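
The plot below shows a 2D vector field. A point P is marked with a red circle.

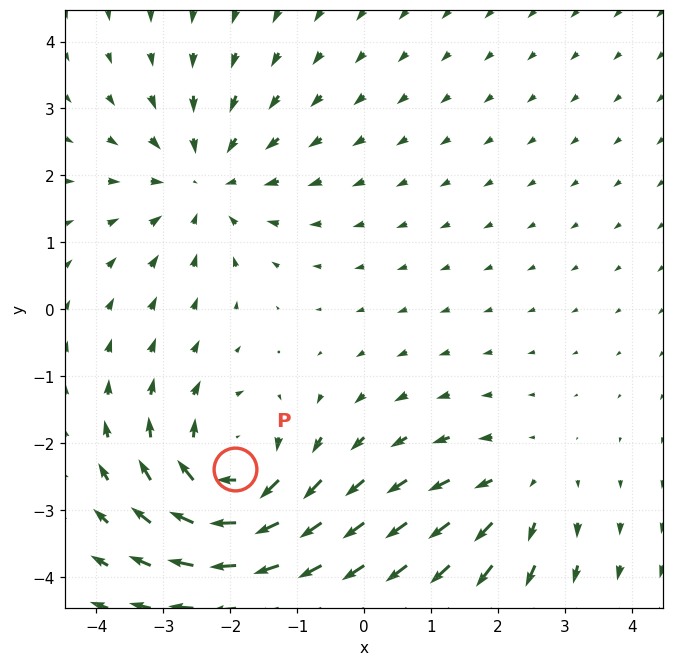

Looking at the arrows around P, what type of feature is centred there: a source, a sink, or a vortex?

At P (-1.9, -2.4) the arrows circulate clockwise. Divergence ≈0, curl about -5 — near-zero divergence with nonzero curl is a vortex.

vortex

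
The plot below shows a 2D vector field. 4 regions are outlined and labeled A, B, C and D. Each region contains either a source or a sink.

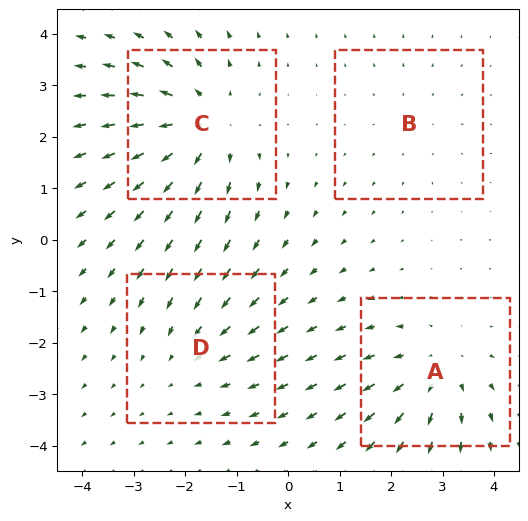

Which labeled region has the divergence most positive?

Divergence at each region's feature centre — A: about +4, B: about +2, C: about +6, D: about -3. Region C is most positive.

C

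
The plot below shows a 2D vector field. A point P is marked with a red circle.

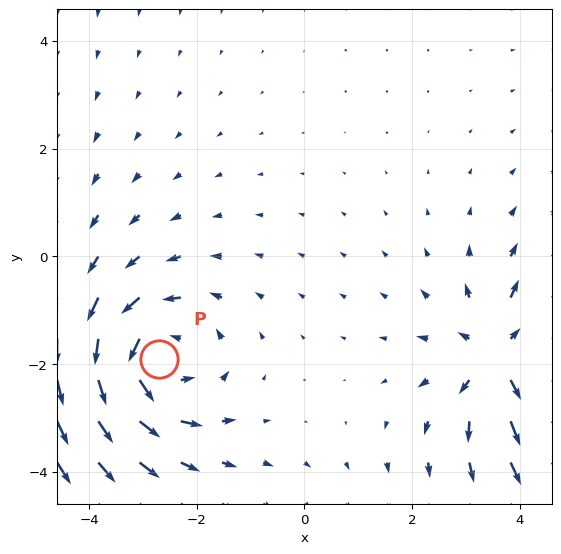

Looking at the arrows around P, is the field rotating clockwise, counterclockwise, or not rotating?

counterclockwise

Near P at (-2.7, -1.9) the arrows circulate counterclockwise. The curl (z-component) there is about +3; positive curl means counterclockwise rotation.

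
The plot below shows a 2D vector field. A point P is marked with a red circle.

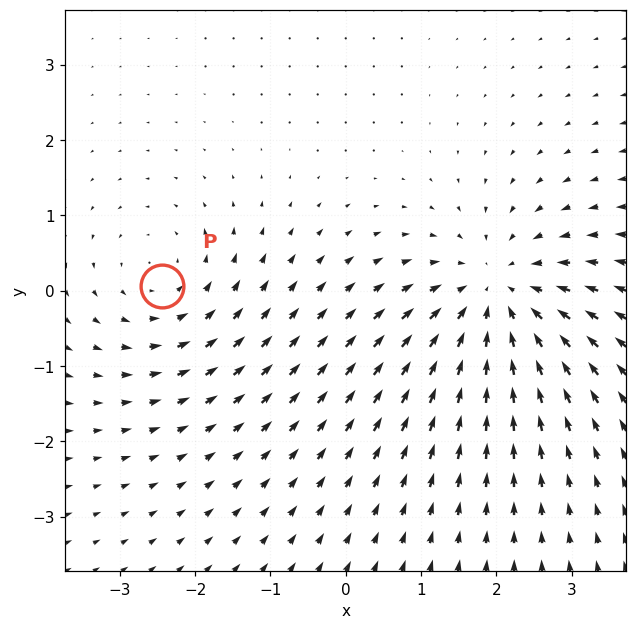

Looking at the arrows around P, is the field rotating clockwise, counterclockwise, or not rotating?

counterclockwise

Near P at (-2.4, 0.1) the arrows circulate counterclockwise. The curl (z-component) there is about +3; positive curl means counterclockwise rotation.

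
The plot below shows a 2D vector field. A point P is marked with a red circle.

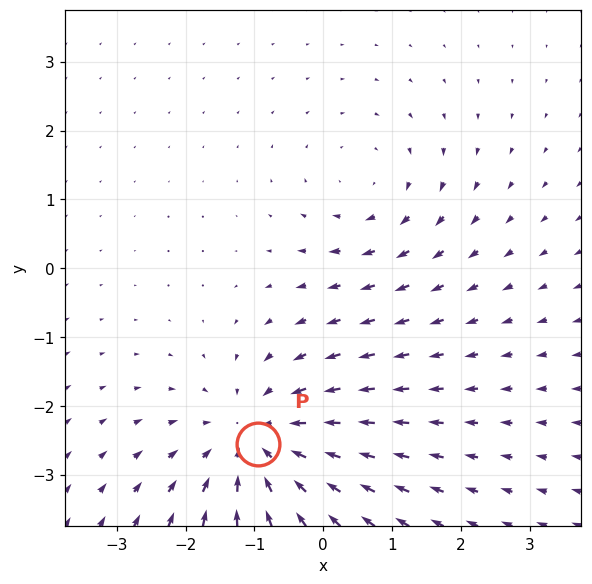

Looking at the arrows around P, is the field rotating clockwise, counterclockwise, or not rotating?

not rotating

Near P at (-1.0, -2.6) the arrows show no circulation. The curl there is ≈0.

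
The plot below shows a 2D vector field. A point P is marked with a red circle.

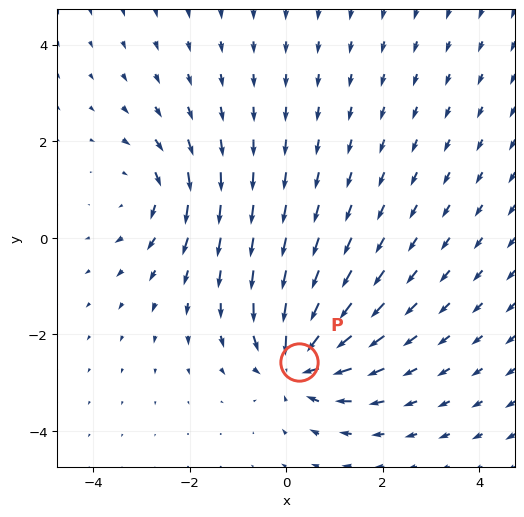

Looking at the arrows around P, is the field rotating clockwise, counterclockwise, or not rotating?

not rotating

Near P at (0.3, -2.6) the arrows show no circulation. The curl there is ≈0.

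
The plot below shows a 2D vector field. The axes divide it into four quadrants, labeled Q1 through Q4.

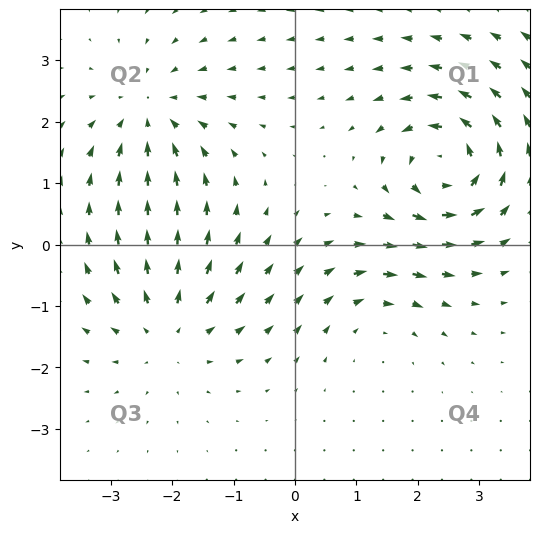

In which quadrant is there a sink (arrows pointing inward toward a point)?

The sink sits at approximately (-2.4, 2.1), which lies in quadrant Q2. The divergence there is about -4, negative as expected for a sink.

Q2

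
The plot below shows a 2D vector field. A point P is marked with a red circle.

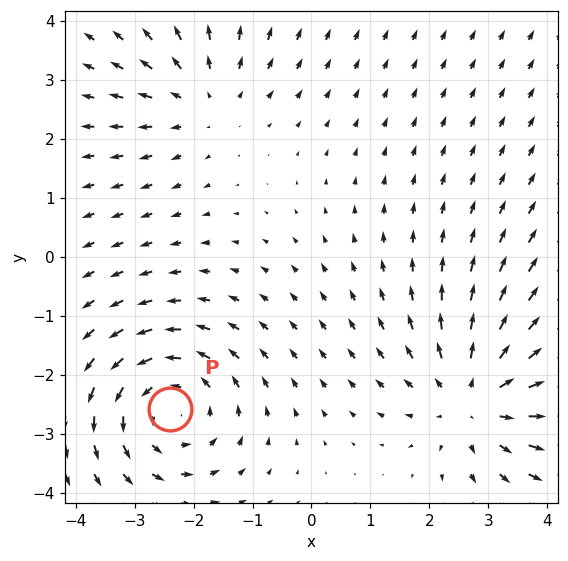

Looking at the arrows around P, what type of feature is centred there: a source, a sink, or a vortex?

At P (-2.4, -2.6) the arrows circulate counterclockwise. Divergence ≈0, curl about +4 — near-zero divergence with nonzero curl is a vortex.

vortex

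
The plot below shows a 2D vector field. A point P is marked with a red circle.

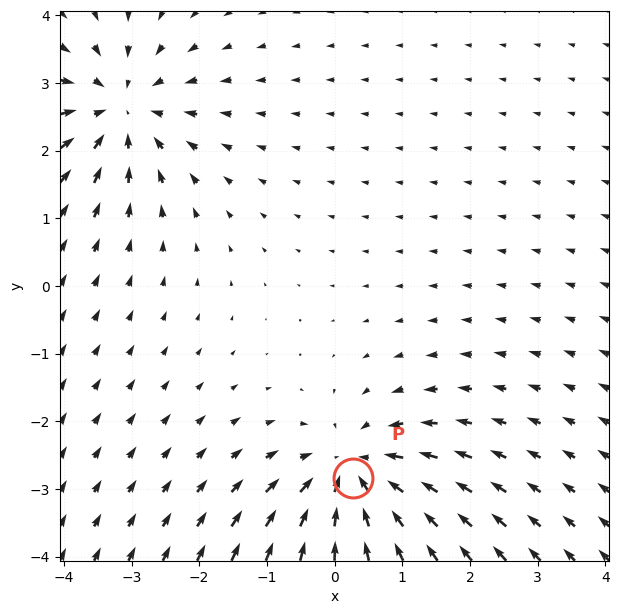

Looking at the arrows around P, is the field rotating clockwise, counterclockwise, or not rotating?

not rotating

Near P at (0.3, -2.8) the arrows show no circulation. The curl there is ≈0.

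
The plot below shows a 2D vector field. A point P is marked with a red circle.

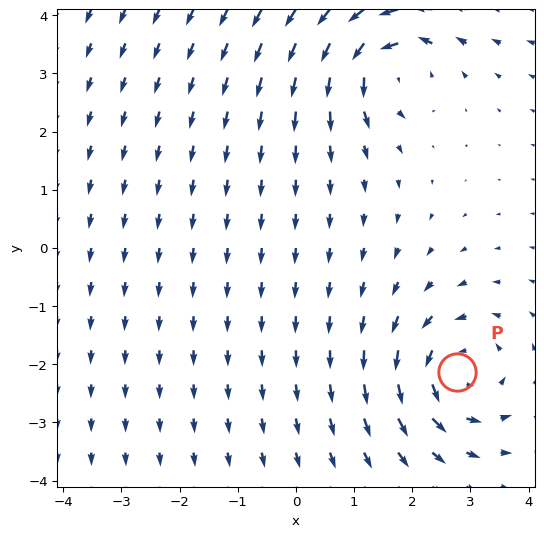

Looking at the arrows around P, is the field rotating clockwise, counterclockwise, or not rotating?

counterclockwise

Near P at (2.8, -2.1) the arrows circulate counterclockwise. The curl (z-component) there is about +4; positive curl means counterclockwise rotation.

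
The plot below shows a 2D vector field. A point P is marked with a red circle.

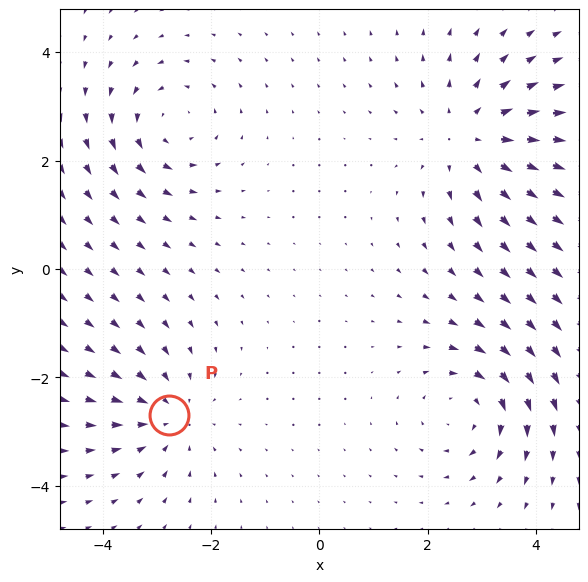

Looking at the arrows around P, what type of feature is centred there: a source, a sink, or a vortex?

sink

At P (-2.8, -2.7) the arrows converge inward. Divergence about -3, curl ≈0 — negative divergence with near-zero curl is a sink.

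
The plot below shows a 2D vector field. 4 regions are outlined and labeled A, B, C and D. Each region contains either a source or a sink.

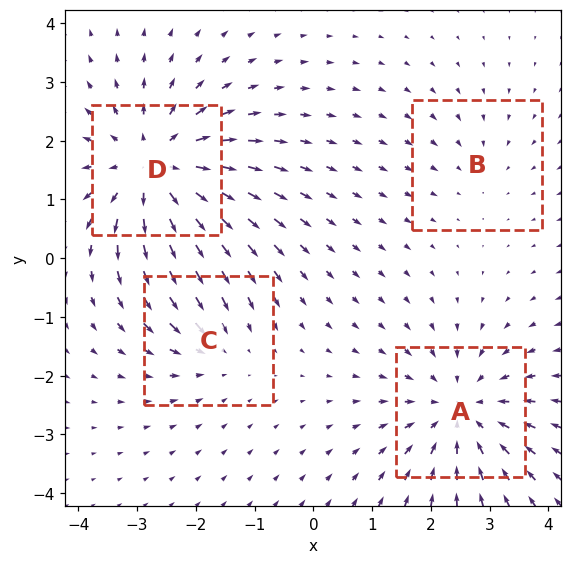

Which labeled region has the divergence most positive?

Divergence at each region's feature centre — A: about -4, B: about -2, C: about -3, D: about +6. Region D is most positive.

D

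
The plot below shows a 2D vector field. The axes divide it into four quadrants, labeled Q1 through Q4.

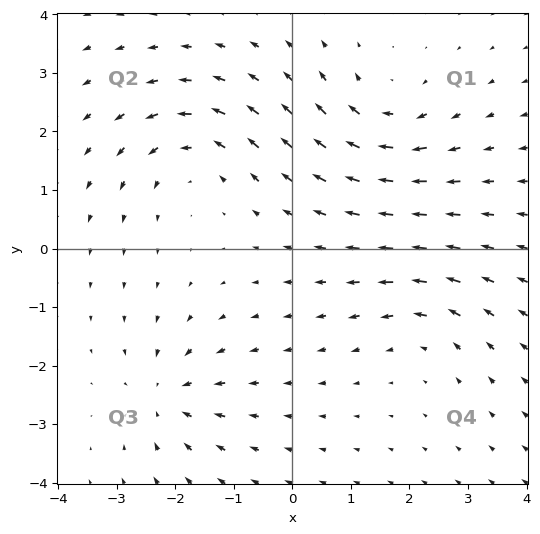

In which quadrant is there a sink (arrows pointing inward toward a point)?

The sink sits at approximately (-2.1, -2.5), which lies in quadrant Q3. The divergence there is about -4, negative as expected for a sink.

Q3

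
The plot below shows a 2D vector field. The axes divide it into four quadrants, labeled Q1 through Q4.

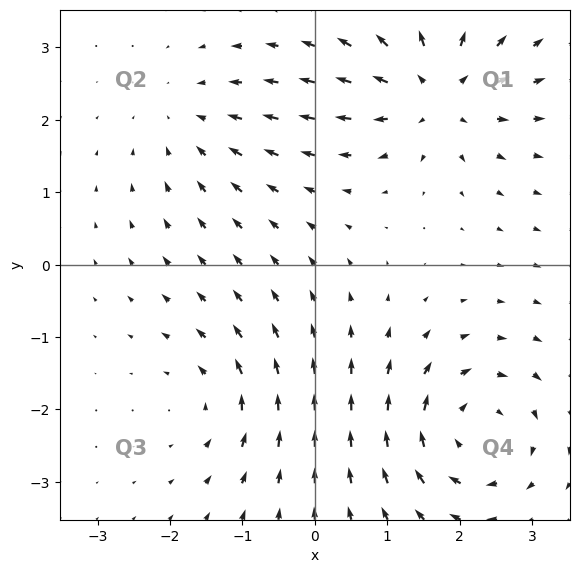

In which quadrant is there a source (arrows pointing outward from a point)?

The source sits at approximately (1.7, 2.4), which lies in quadrant Q1. The divergence there is about +6, positive as expected for a source.

Q1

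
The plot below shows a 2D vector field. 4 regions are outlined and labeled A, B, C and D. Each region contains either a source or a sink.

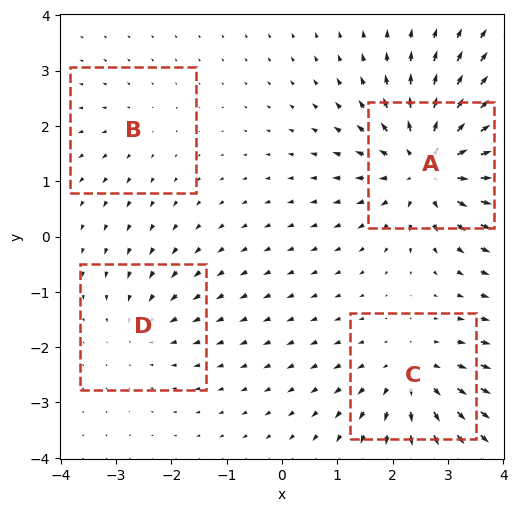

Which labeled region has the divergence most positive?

A

Divergence at each region's feature centre — A: about +7, B: about +2, C: about +4, D: about -3. Region A is most positive.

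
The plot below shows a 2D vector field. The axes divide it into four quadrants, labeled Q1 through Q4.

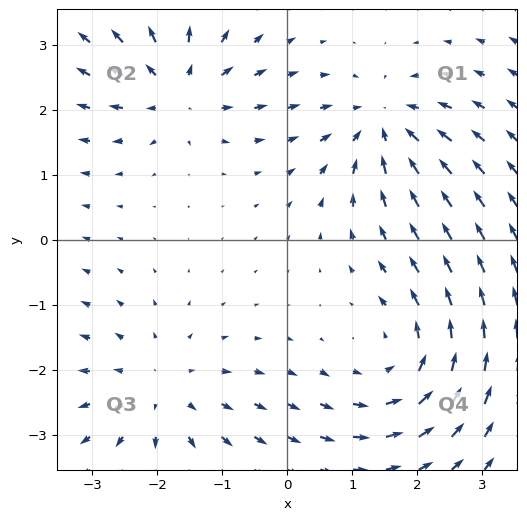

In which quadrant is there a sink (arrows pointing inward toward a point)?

Q1

The sink sits at approximately (1.5, 1.8), which lies in quadrant Q1. The divergence there is about -4, negative as expected for a sink.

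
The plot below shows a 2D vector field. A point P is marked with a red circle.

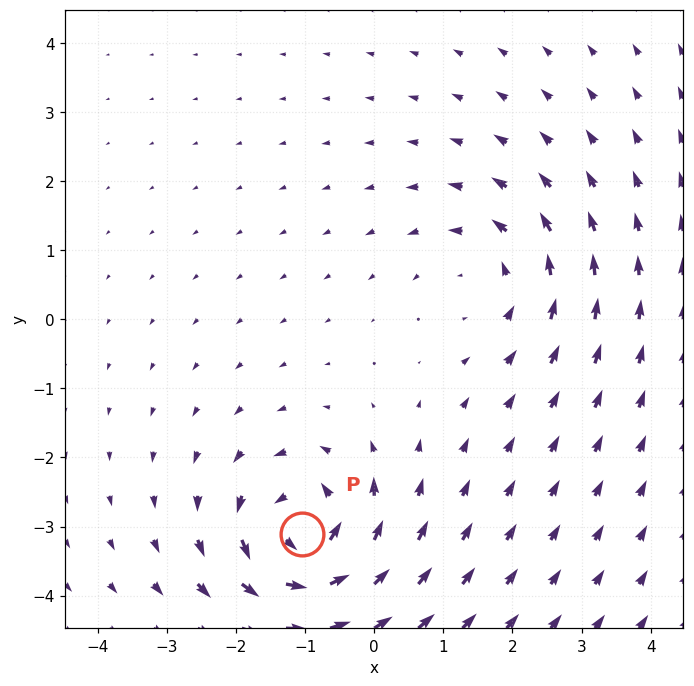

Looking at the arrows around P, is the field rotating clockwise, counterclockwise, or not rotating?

Near P at (-1.0, -3.1) the arrows circulate counterclockwise. The curl (z-component) there is about +6; positive curl means counterclockwise rotation.

counterclockwise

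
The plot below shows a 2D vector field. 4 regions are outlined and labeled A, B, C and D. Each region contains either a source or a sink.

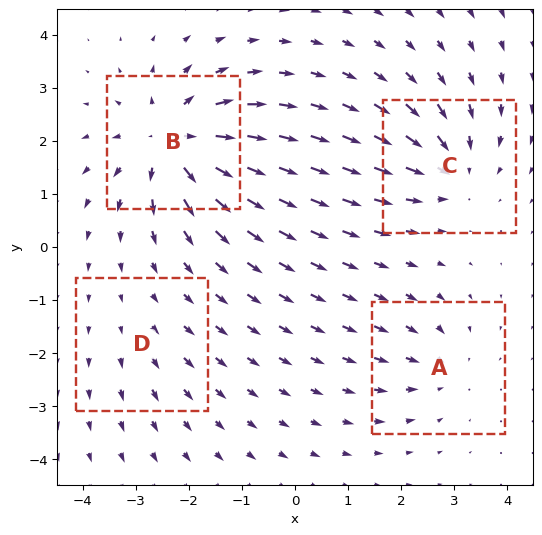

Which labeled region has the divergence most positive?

Divergence at each region's feature centre — A: about -4, B: about +7, C: about -5, D: about +2. Region B is most positive.

B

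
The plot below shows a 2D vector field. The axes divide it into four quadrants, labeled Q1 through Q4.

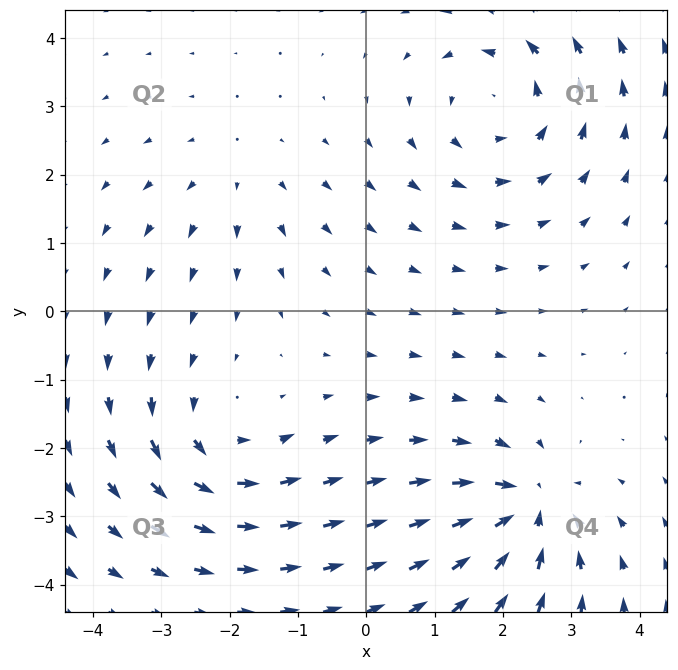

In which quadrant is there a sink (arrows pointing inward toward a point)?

The sink sits at approximately (2.4, -2.9), which lies in quadrant Q4. The divergence there is about -6, negative as expected for a sink.

Q4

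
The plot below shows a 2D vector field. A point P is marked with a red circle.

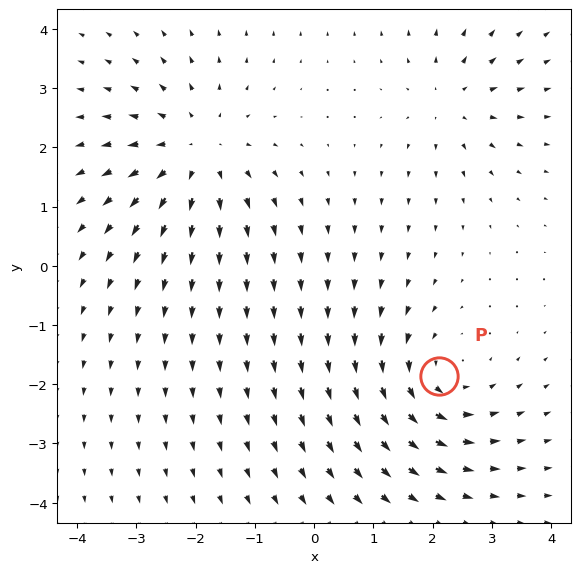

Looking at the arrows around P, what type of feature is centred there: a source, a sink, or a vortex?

At P (2.1, -1.9) the arrows circulate counterclockwise. Divergence ≈0, curl about +4 — near-zero divergence with nonzero curl is a vortex.

vortex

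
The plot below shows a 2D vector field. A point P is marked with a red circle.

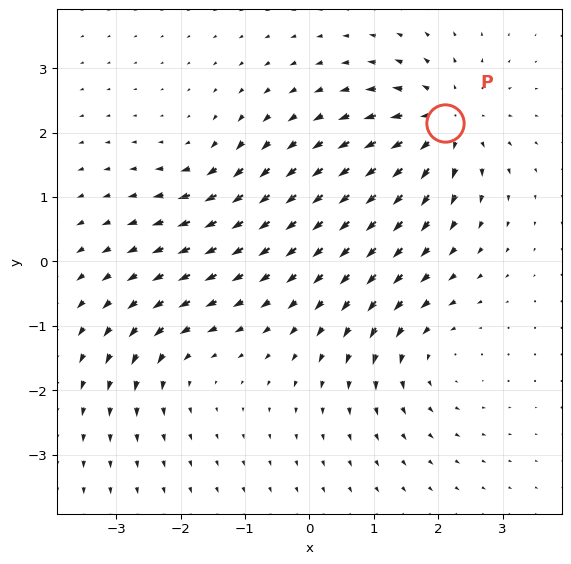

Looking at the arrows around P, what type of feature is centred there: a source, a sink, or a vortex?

At P (2.1, 2.1) the arrows spread outward. Divergence about +6, curl ≈0 — positive divergence with near-zero curl is a source.

source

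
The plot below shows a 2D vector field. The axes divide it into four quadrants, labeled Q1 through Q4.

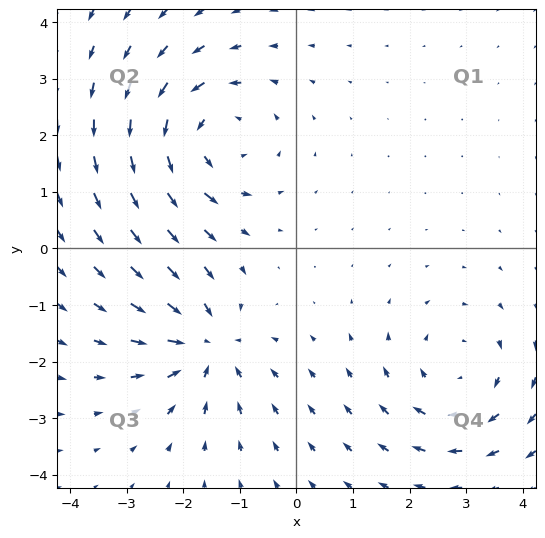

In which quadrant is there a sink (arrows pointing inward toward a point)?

The sink sits at approximately (-1.6, -1.7), which lies in quadrant Q3. The divergence there is about -5, negative as expected for a sink.

Q3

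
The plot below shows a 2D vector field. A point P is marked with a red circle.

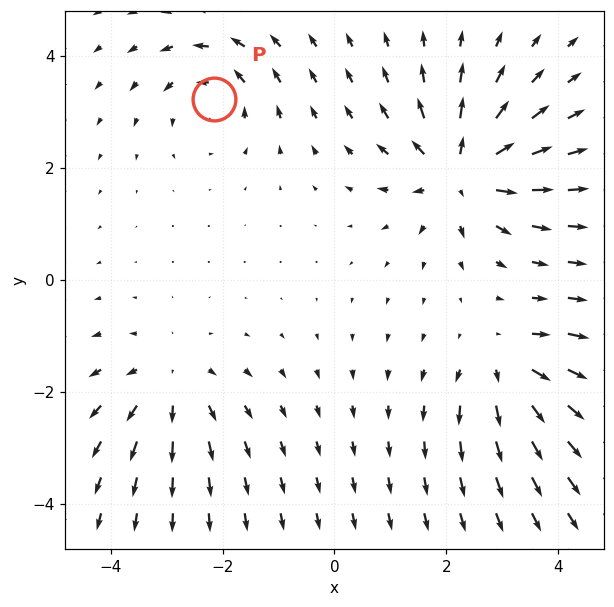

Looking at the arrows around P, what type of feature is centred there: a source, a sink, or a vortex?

vortex

At P (-2.2, 3.2) the arrows circulate counterclockwise. Divergence ≈0, curl about +4 — near-zero divergence with nonzero curl is a vortex.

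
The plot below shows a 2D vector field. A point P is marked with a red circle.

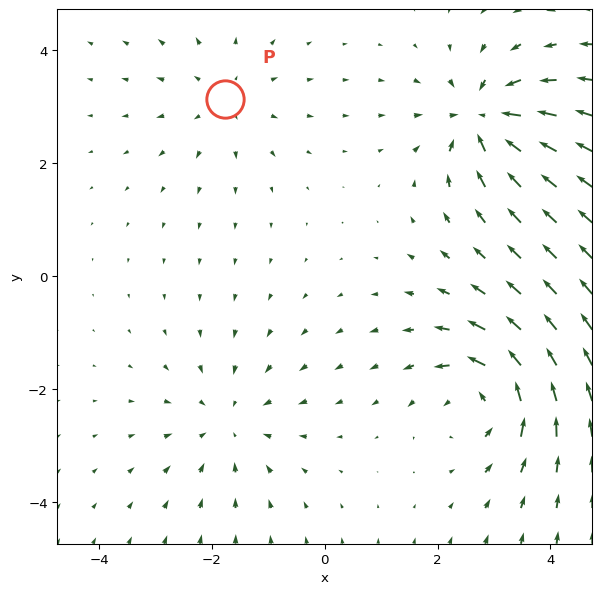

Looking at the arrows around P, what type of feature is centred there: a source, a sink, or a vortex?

source

At P (-1.8, 3.1) the arrows spread outward. Divergence about +3, curl ≈0 — positive divergence with near-zero curl is a source.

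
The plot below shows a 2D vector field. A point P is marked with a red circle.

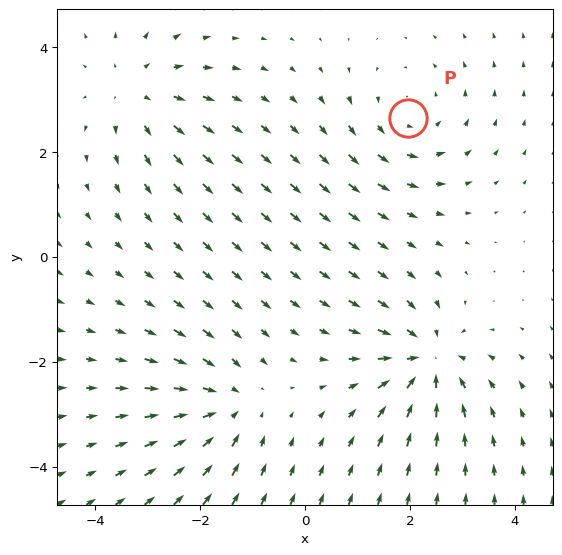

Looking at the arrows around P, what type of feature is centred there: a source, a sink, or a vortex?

vortex

At P (2.0, 2.6) the arrows circulate counterclockwise. Divergence ≈0, curl about +3 — near-zero divergence with nonzero curl is a vortex.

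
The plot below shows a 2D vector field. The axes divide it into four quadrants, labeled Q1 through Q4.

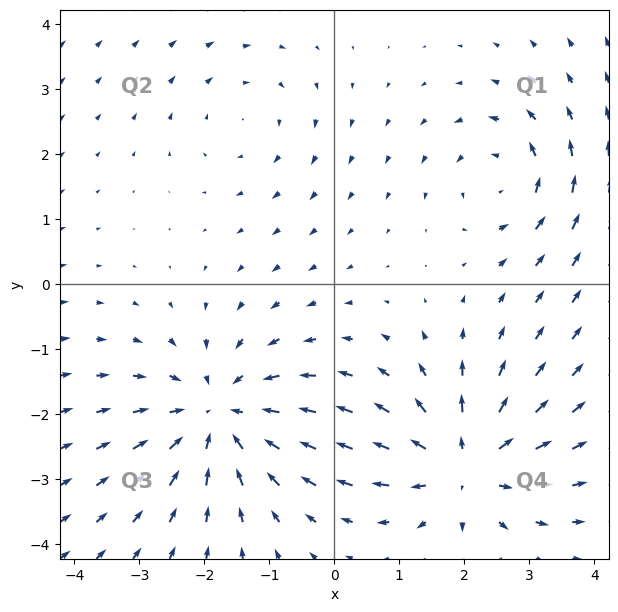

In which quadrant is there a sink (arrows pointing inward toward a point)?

The sink sits at approximately (-1.8, -2.0), which lies in quadrant Q3. The divergence there is about -5, negative as expected for a sink.

Q3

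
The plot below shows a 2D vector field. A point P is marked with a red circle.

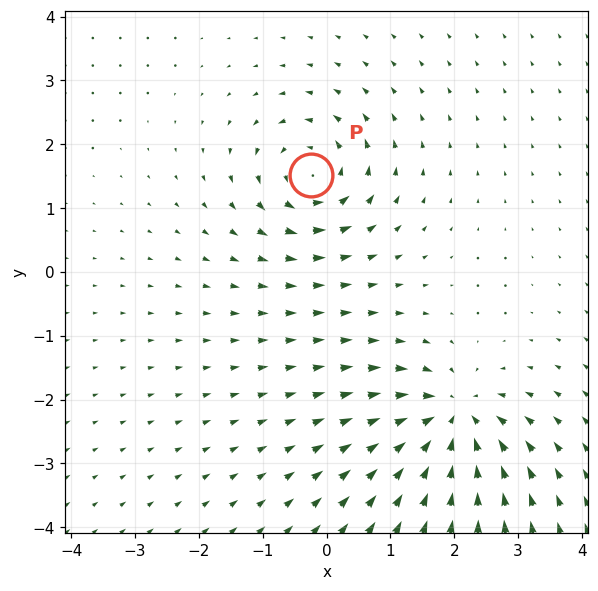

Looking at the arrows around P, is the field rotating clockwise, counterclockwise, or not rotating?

Near P at (-0.2, 1.5) the arrows circulate counterclockwise. The curl (z-component) there is about +6; positive curl means counterclockwise rotation.

counterclockwise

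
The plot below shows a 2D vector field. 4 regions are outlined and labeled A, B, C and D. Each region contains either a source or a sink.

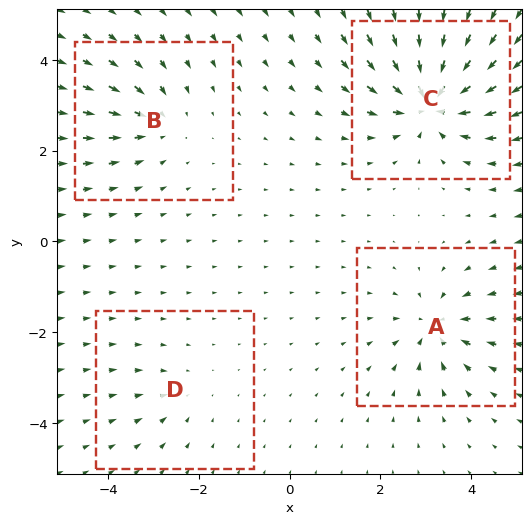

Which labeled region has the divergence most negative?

Divergence at each region's feature centre — A: about -6, B: about -4, C: about -9, D: about -3. Region C is most negative.

C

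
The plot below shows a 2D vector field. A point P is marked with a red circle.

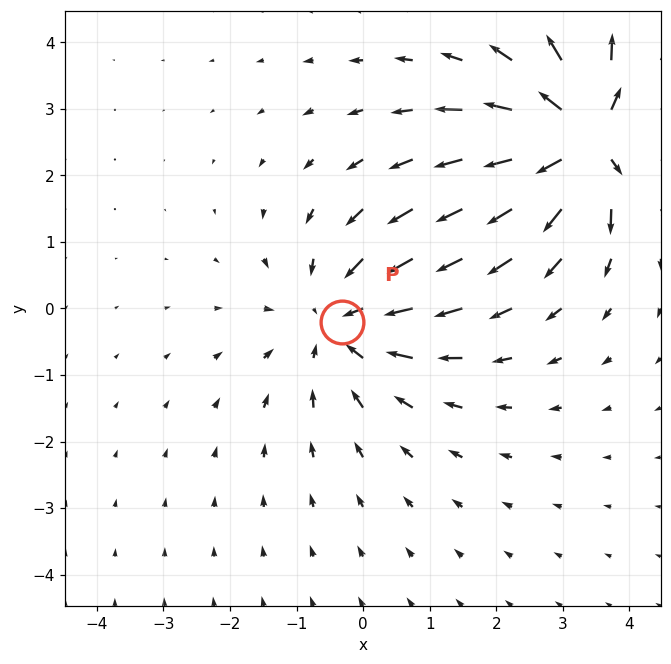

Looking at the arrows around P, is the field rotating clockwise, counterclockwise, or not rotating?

Near P at (-0.3, -0.2) the arrows show no circulation. The curl there is ≈0.

not rotating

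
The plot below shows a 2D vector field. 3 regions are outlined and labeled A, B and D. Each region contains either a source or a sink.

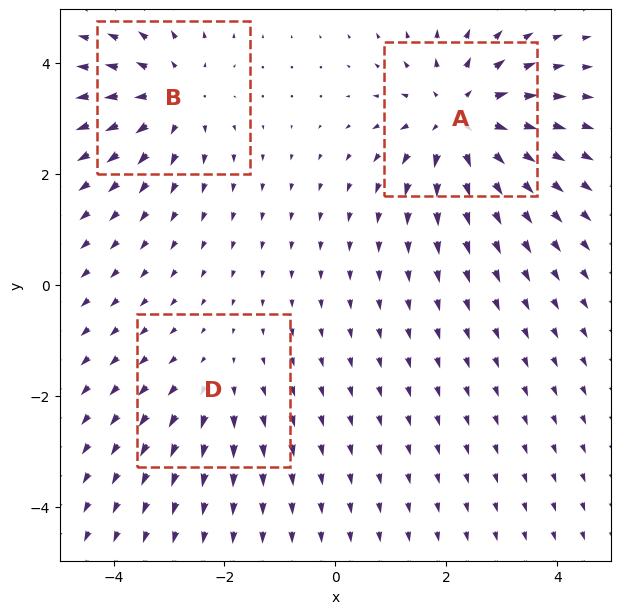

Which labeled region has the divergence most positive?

Divergence at each region's feature centre — A: about +5, B: about +3, D: about +2. Region A is most positive.

A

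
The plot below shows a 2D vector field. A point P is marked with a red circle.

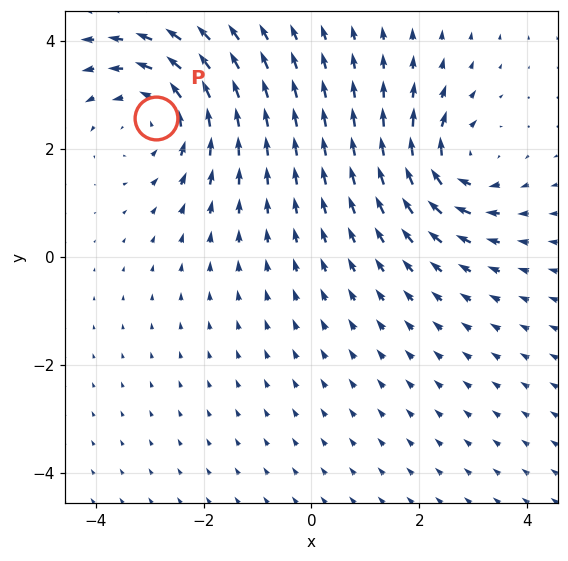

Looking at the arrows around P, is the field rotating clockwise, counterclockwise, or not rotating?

counterclockwise

Near P at (-2.9, 2.6) the arrows circulate counterclockwise. The curl (z-component) there is about +3; positive curl means counterclockwise rotation.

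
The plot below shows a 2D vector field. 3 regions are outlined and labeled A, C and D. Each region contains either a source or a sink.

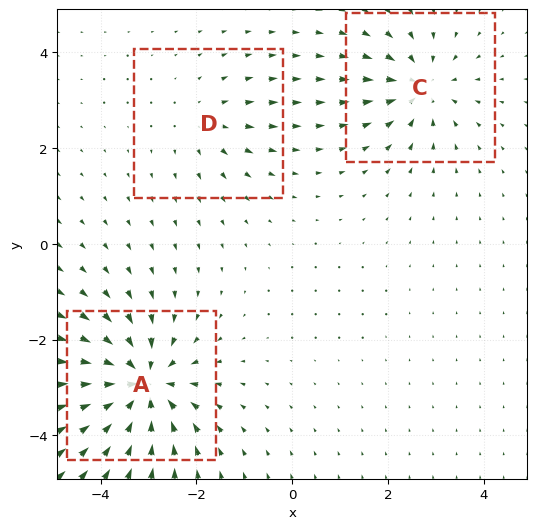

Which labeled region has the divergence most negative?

Divergence at each region's feature centre — A: about -6, C: about -4, D: about +2. Region A is most negative.

A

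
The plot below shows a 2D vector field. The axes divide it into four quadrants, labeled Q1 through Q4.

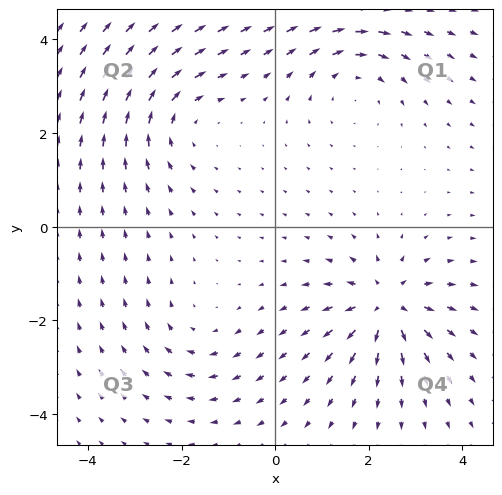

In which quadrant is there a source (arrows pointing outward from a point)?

The source sits at approximately (2.4, -1.7), which lies in quadrant Q4. The divergence there is about +6, positive as expected for a source.

Q4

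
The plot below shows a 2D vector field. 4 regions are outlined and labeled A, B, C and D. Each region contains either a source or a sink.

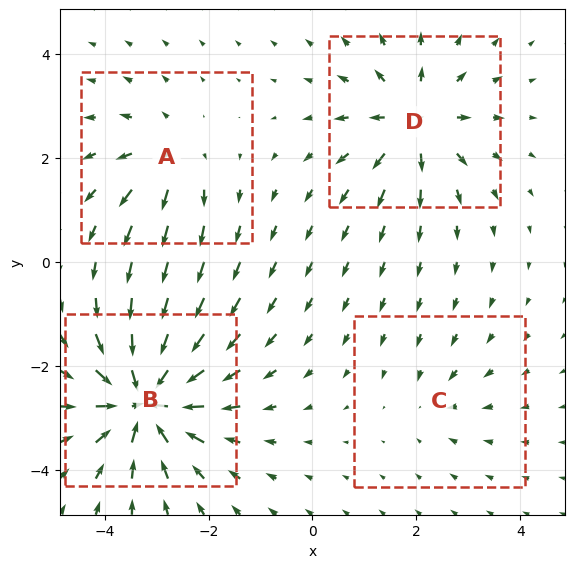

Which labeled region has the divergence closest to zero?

C

Divergence at each region's feature centre — A: about +4, B: about -9, C: about -2, D: about +6. Region C is closest to zero.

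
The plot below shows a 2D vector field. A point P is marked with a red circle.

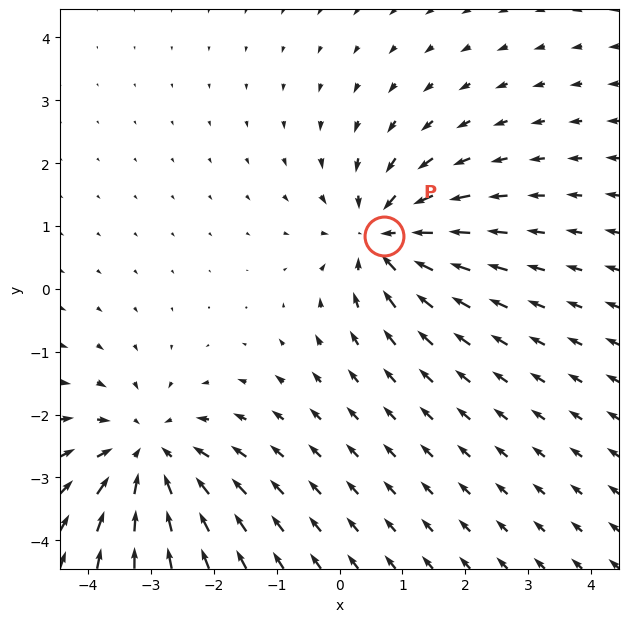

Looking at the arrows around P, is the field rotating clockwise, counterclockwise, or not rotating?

not rotating

Near P at (0.7, 0.8) the arrows show no circulation. The curl there is ≈0.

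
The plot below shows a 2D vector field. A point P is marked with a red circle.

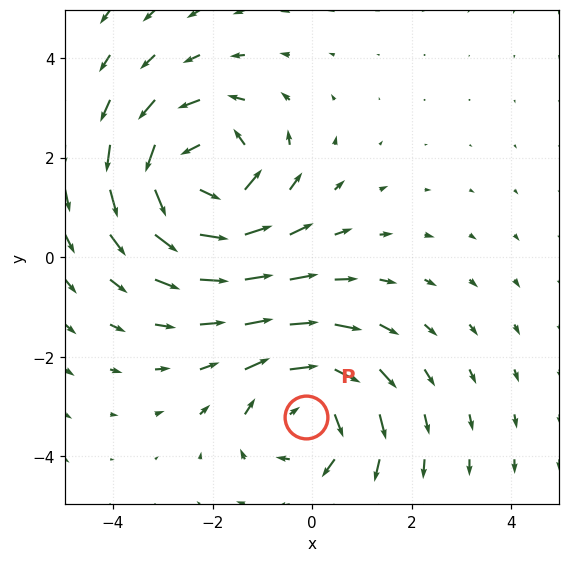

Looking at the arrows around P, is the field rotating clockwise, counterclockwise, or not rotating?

clockwise

Near P at (-0.1, -3.2) the arrows circulate clockwise. The curl (z-component) there is about -3; negative curl means clockwise rotation.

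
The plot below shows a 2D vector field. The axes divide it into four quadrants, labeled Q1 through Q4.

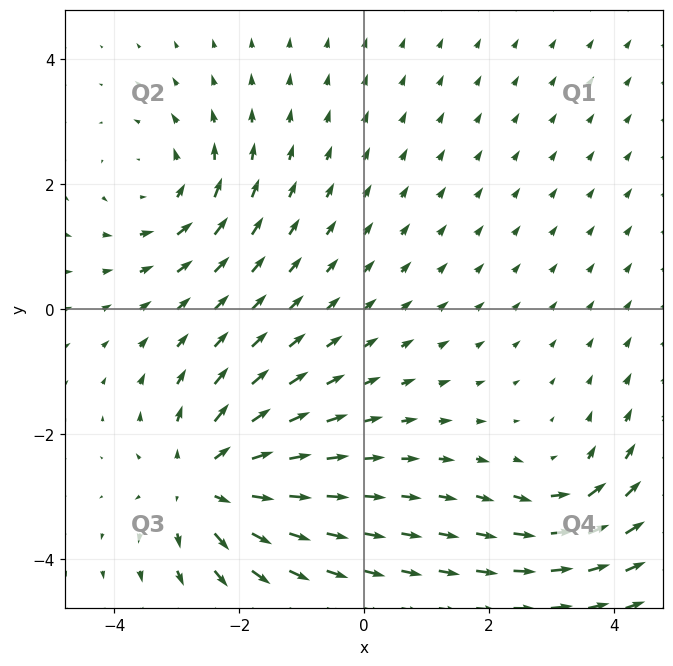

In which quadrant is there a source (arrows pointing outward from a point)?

The source sits at approximately (-2.5, -2.8), which lies in quadrant Q3. The divergence there is about +5, positive as expected for a source.

Q3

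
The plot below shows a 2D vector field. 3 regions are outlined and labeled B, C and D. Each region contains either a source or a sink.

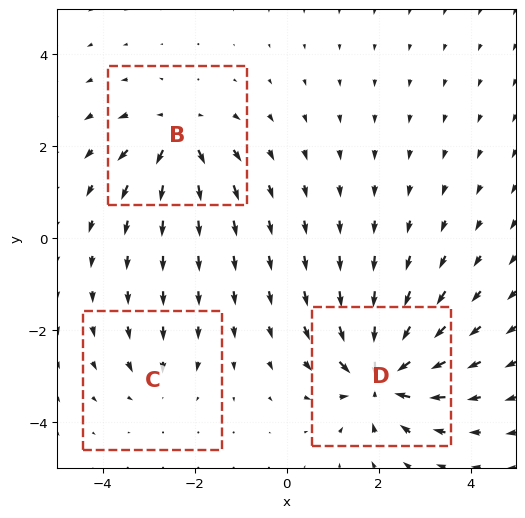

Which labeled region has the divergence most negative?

D

Divergence at each region's feature centre — B: about +4, C: about -2, D: about -6. Region D is most negative.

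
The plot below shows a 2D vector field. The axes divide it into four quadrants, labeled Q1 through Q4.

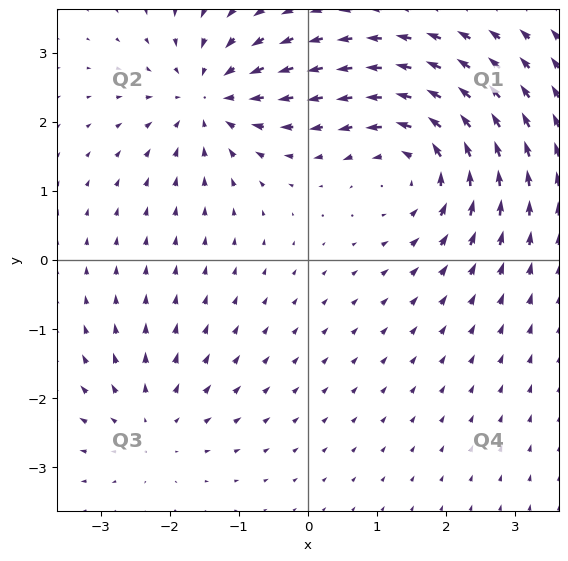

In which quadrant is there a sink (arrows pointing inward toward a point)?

Q2

The sink sits at approximately (-1.4, 2.4), which lies in quadrant Q2. The divergence there is about -5, negative as expected for a sink.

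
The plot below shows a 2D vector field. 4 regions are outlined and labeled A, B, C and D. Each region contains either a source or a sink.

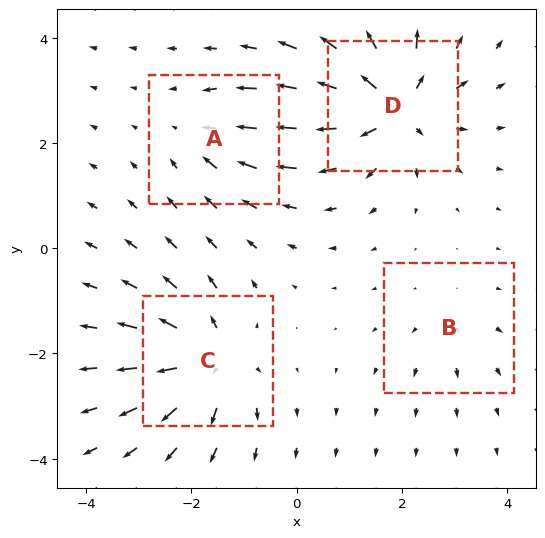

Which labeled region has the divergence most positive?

D

Divergence at each region's feature centre — A: about -4, B: about +2, C: about +6, D: about +8. Region D is most positive.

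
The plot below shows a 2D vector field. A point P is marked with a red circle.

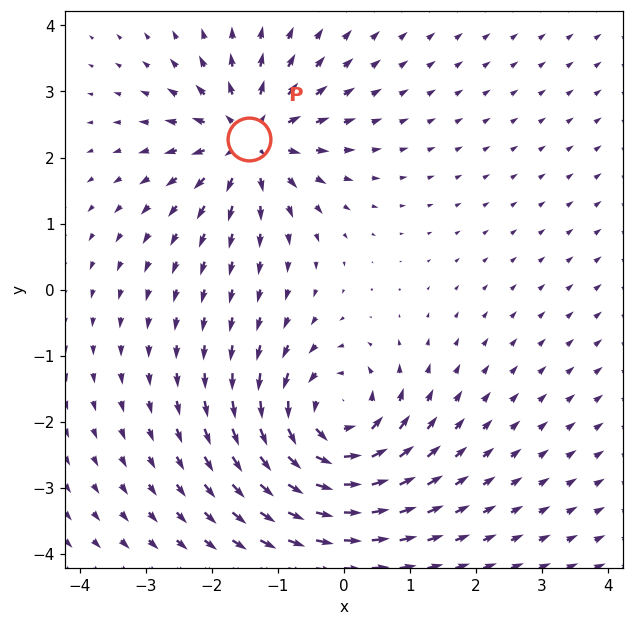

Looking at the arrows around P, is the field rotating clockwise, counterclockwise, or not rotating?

not rotating

Near P at (-1.4, 2.3) the arrows show no circulation. The curl there is ≈0.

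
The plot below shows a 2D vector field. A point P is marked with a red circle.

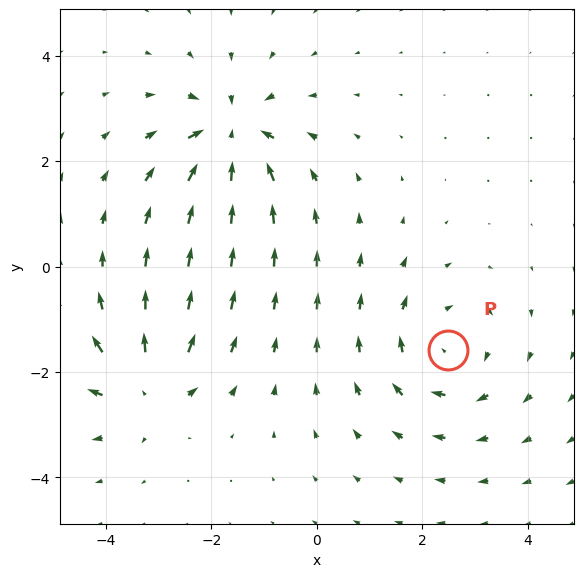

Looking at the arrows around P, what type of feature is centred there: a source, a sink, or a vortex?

vortex

At P (2.5, -1.6) the arrows circulate clockwise. Divergence ≈0, curl about -4 — near-zero divergence with nonzero curl is a vortex.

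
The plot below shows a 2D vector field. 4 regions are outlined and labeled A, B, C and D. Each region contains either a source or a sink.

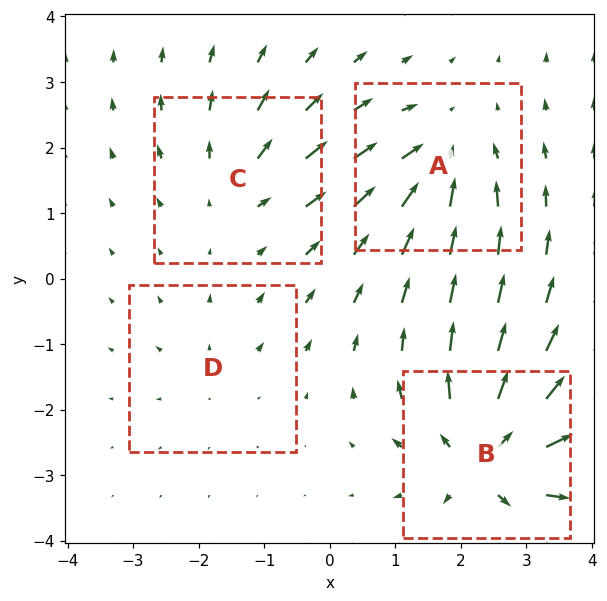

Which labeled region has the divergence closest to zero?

Divergence at each region's feature centre — A: about -5, B: about +8, C: about +4, D: about +2. Region D is closest to zero.

D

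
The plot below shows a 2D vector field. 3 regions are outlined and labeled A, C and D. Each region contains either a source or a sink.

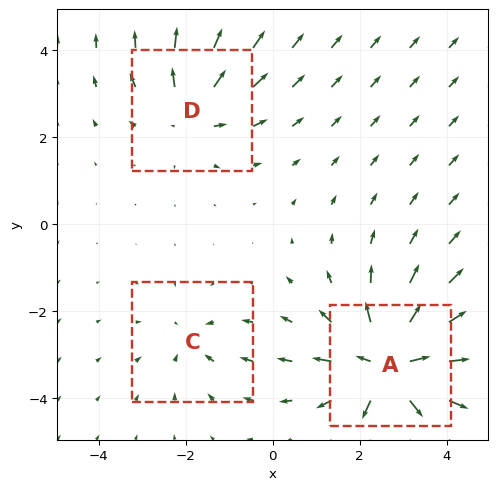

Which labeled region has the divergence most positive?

Divergence at each region's feature centre — A: about +6, C: about -2, D: about +3. Region A is most positive.

A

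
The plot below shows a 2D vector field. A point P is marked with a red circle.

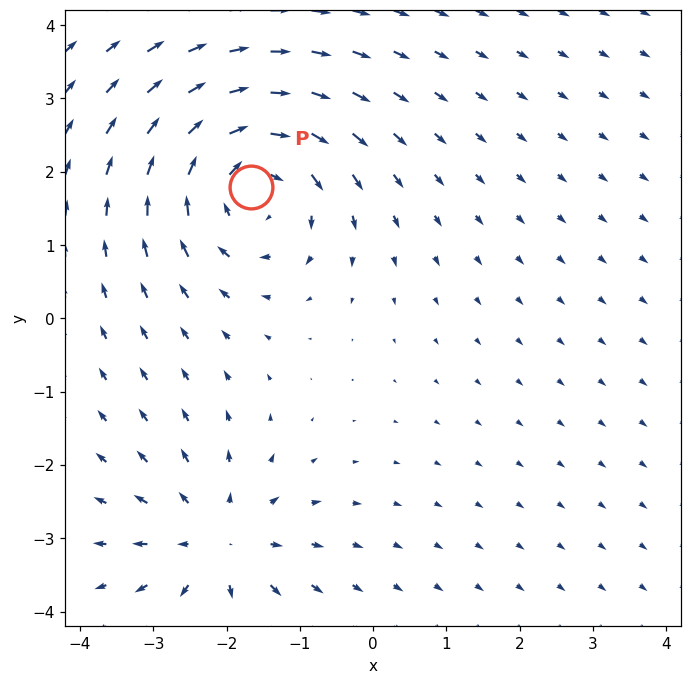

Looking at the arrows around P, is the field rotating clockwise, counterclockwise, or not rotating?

clockwise

Near P at (-1.7, 1.8) the arrows circulate clockwise. The curl (z-component) there is about -4; negative curl means clockwise rotation.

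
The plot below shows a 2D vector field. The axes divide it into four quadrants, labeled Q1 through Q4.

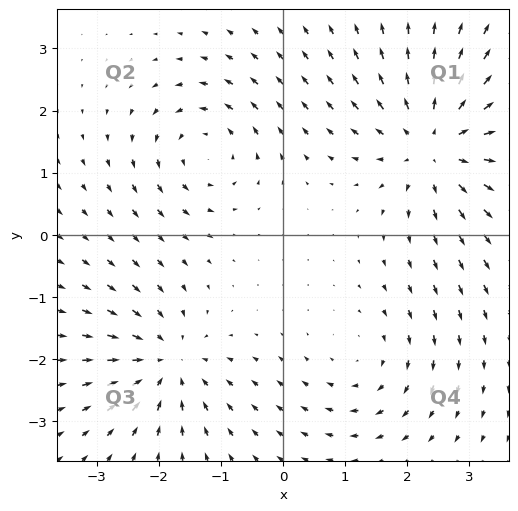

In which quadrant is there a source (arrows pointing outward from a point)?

The source sits at approximately (2.5, 1.4), which lies in quadrant Q1. The divergence there is about +5, positive as expected for a source.

Q1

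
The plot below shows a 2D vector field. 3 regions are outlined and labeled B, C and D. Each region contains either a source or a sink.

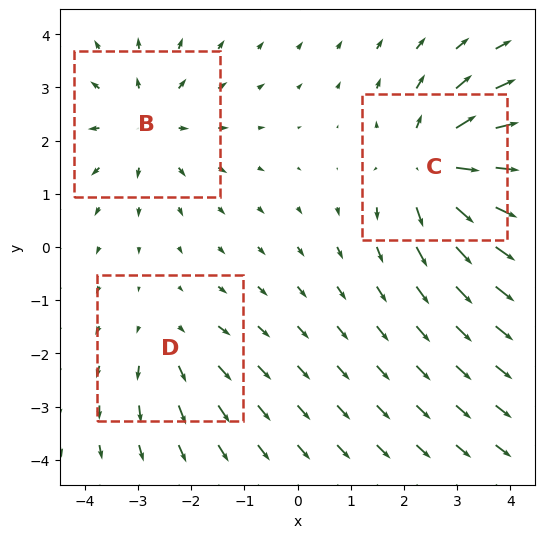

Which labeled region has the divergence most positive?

Divergence at each region's feature centre — B: about +3, C: about +5, D: about +2. Region C is most positive.

C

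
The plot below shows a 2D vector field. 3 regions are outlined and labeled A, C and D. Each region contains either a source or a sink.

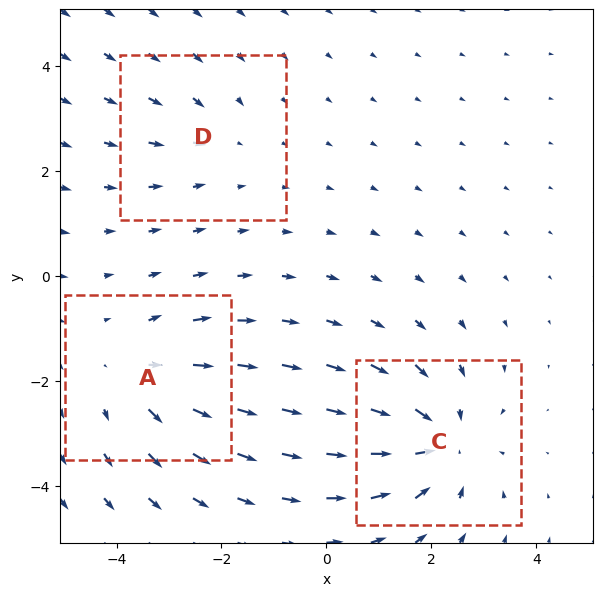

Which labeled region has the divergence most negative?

C

Divergence at each region's feature centre — A: about +3, C: about -4, D: about -2. Region C is most negative.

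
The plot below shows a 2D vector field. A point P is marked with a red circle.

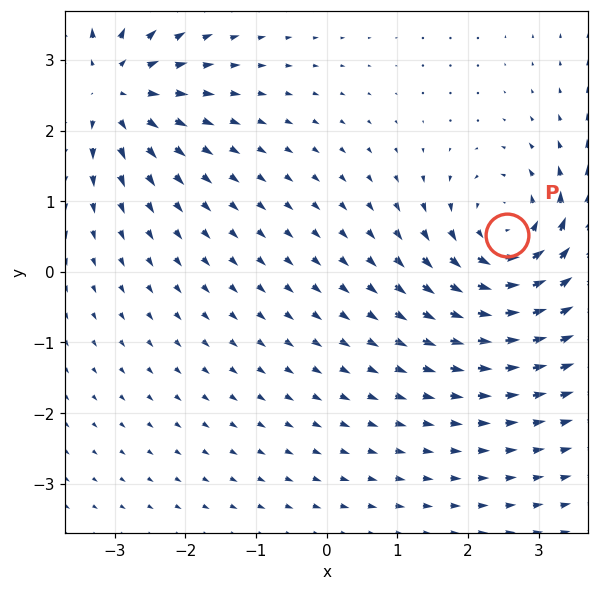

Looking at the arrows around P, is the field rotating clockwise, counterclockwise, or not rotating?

counterclockwise

Near P at (2.6, 0.5) the arrows circulate counterclockwise. The curl (z-component) there is about +5; positive curl means counterclockwise rotation.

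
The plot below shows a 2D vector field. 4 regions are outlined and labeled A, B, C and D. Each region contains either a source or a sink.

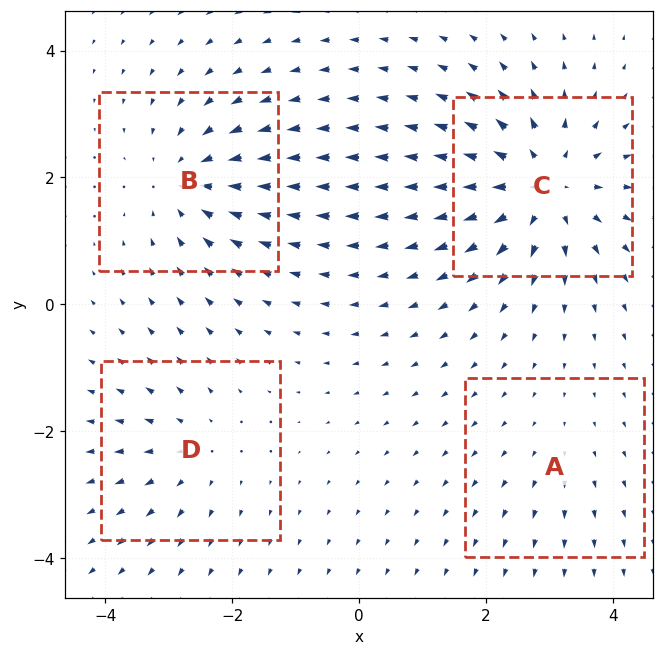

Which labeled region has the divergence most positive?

Divergence at each region's feature centre — A: about +2, B: about -5, C: about +7, D: about +3. Region C is most positive.

C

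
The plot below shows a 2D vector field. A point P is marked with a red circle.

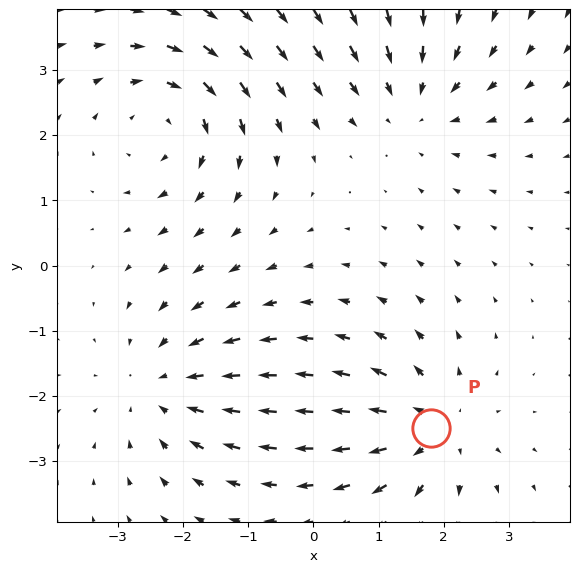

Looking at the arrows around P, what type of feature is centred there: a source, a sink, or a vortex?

At P (1.8, -2.5) the arrows spread outward. Divergence about +4, curl ≈0 — positive divergence with near-zero curl is a source.

source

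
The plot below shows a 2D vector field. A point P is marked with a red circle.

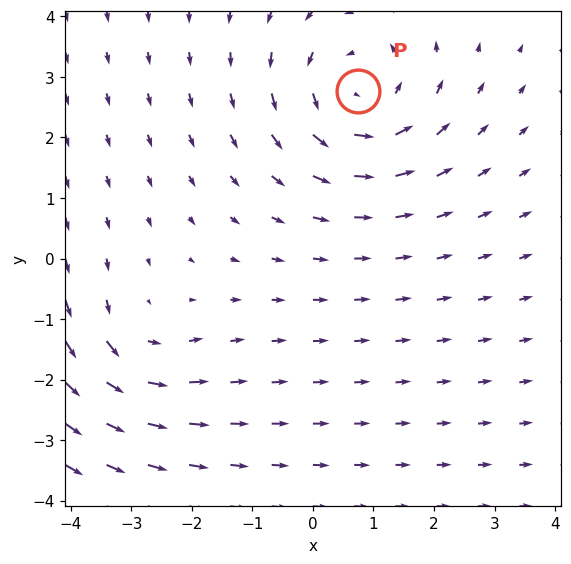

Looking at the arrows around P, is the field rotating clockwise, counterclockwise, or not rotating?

Near P at (0.7, 2.8) the arrows circulate counterclockwise. The curl (z-component) there is about +4; positive curl means counterclockwise rotation.

counterclockwise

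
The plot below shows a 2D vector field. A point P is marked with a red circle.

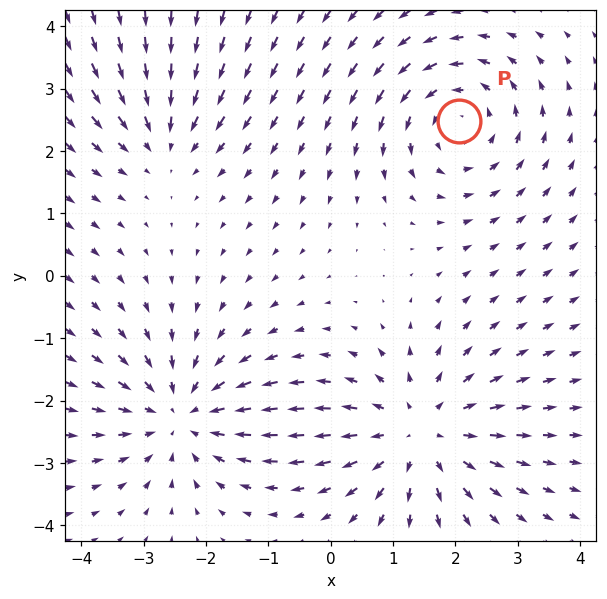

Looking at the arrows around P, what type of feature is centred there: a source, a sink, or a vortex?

At P (2.1, 2.5) the arrows circulate counterclockwise. Divergence ≈0, curl about +4 — near-zero divergence with nonzero curl is a vortex.

vortex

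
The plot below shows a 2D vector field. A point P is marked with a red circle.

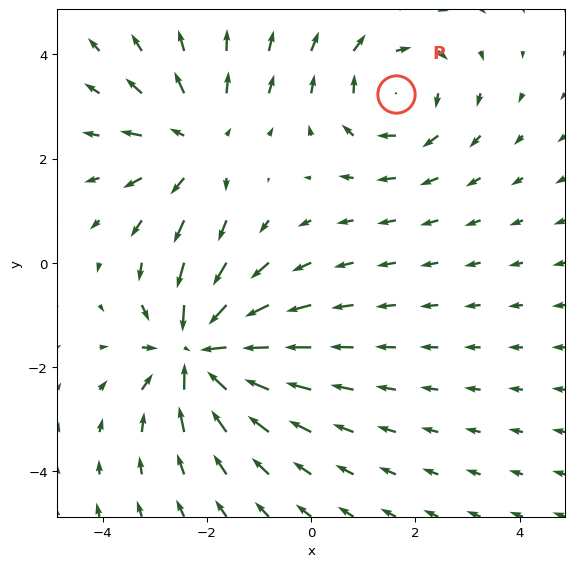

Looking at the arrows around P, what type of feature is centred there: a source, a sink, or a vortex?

At P (1.6, 3.2) the arrows circulate clockwise. Divergence ≈0, curl about -3 — near-zero divergence with nonzero curl is a vortex.

vortex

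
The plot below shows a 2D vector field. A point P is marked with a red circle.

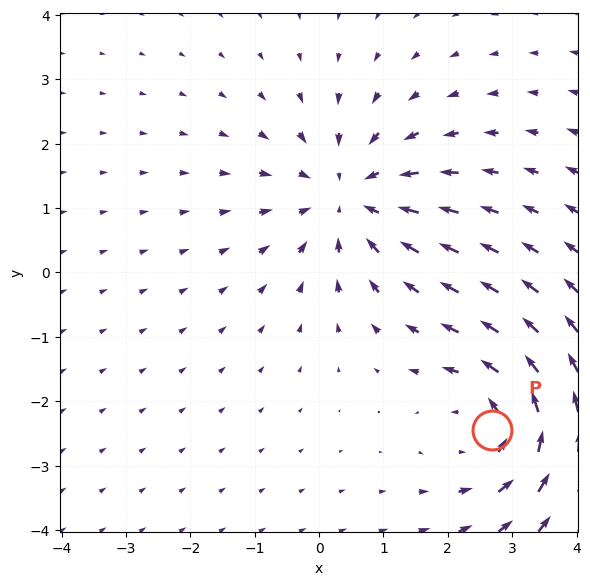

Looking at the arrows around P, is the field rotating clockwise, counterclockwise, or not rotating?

Near P at (2.7, -2.4) the arrows circulate counterclockwise. The curl (z-component) there is about +3; positive curl means counterclockwise rotation.

counterclockwise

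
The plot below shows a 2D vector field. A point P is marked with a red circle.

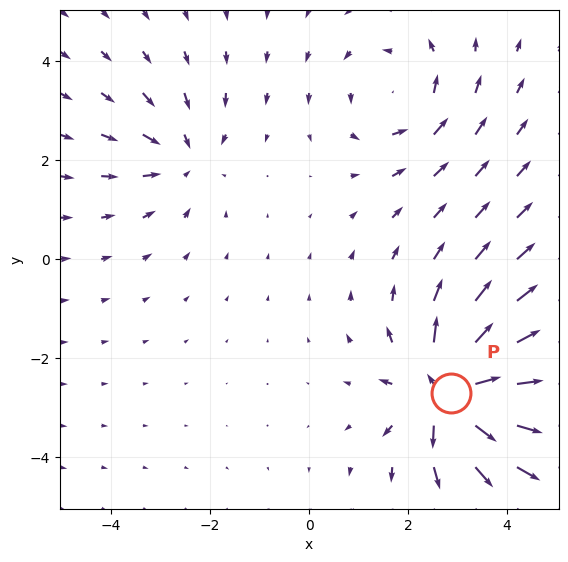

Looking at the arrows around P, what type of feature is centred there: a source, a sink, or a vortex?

At P (2.9, -2.7) the arrows spread outward. Divergence about +6, curl ≈0 — positive divergence with near-zero curl is a source.

source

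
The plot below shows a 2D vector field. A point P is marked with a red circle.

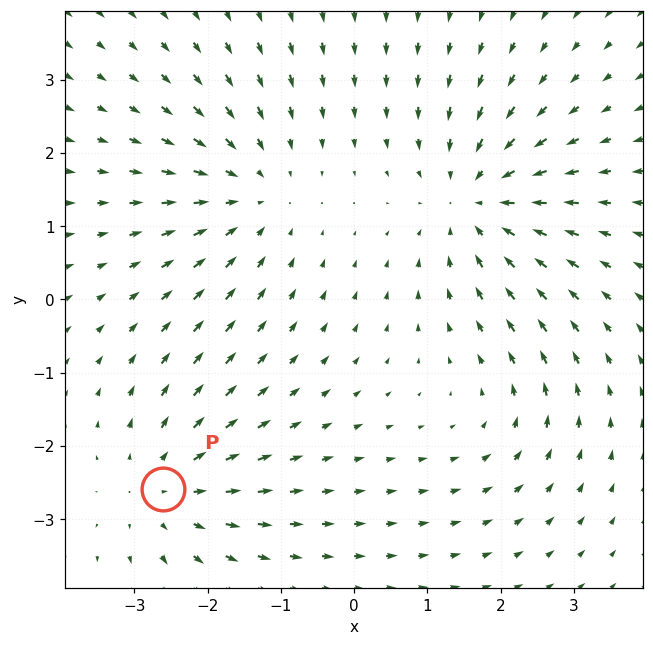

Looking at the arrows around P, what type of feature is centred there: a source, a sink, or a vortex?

source

At P (-2.6, -2.6) the arrows spread outward. Divergence about +4, curl ≈0 — positive divergence with near-zero curl is a source.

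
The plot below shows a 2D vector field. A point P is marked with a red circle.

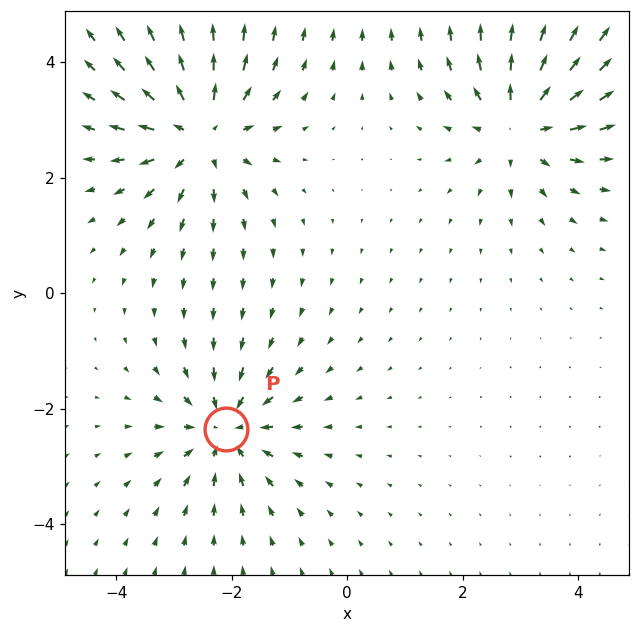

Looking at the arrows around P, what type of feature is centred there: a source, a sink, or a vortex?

At P (-2.1, -2.4) the arrows converge inward. Divergence about -4, curl ≈0 — negative divergence with near-zero curl is a sink.

sink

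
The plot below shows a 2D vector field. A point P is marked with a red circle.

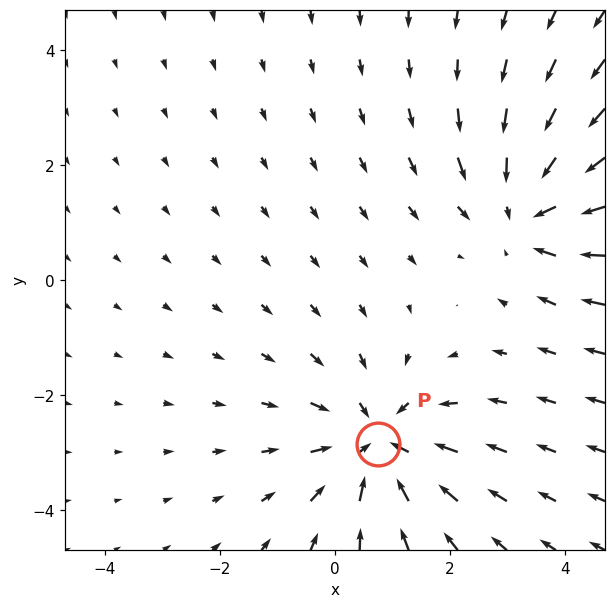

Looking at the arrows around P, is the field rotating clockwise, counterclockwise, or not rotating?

not rotating

Near P at (0.7, -2.9) the arrows show no circulation. The curl there is ≈0.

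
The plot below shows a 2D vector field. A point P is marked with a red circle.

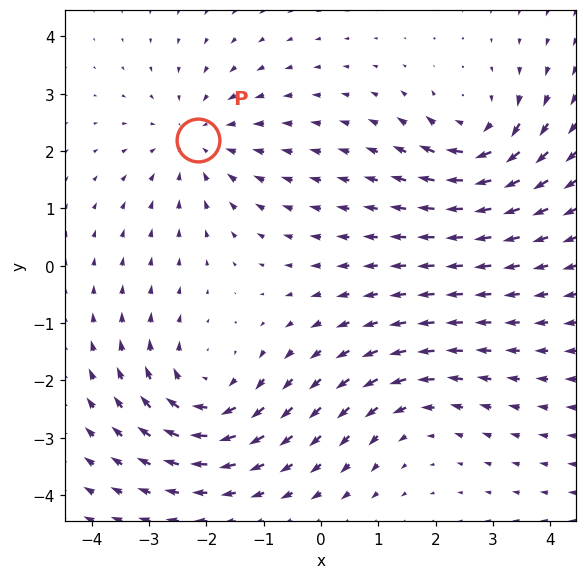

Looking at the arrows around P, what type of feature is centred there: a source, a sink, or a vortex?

At P (-2.1, 2.2) the arrows converge inward. Divergence about -3, curl ≈0 — negative divergence with near-zero curl is a sink.

sink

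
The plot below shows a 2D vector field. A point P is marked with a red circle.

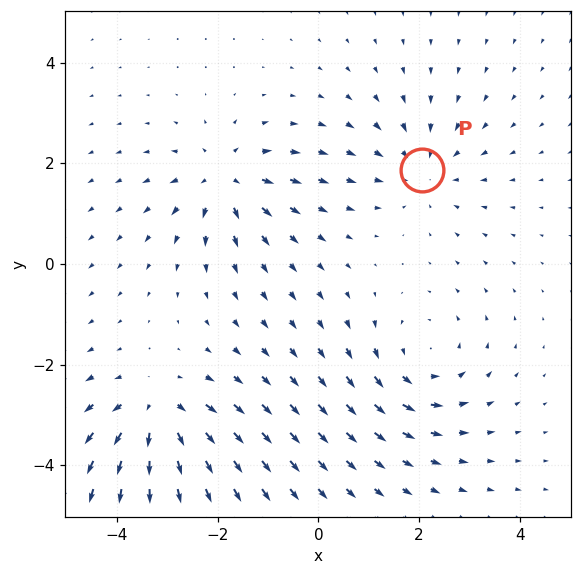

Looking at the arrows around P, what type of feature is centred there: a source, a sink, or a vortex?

At P (2.0, 1.9) the arrows converge inward. Divergence about -3, curl ≈0 — negative divergence with near-zero curl is a sink.

sink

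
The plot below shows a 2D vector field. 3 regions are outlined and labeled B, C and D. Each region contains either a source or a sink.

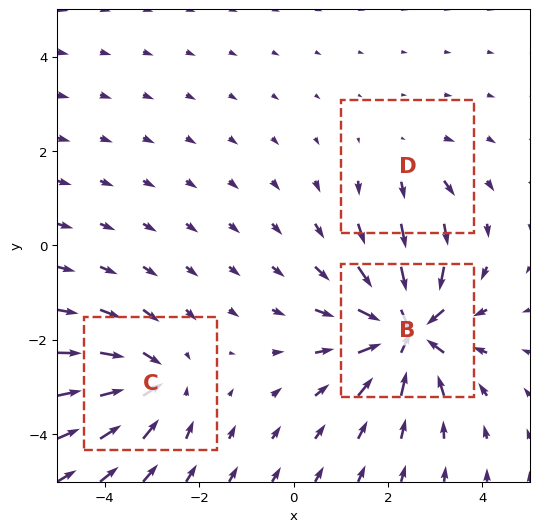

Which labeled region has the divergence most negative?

B

Divergence at each region's feature centre — B: about -6, C: about -4, D: about +2. Region B is most negative.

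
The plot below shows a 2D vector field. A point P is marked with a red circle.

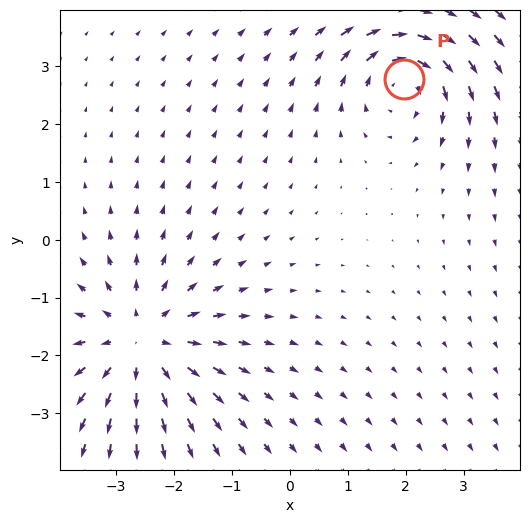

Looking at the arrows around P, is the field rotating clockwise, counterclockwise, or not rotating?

clockwise

Near P at (2.0, 2.8) the arrows circulate clockwise. The curl (z-component) there is about -4; negative curl means clockwise rotation.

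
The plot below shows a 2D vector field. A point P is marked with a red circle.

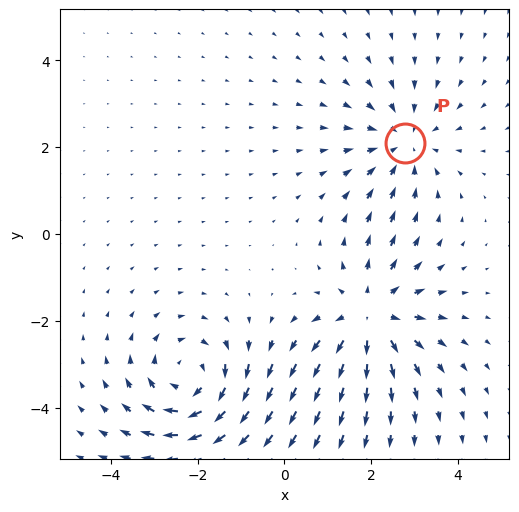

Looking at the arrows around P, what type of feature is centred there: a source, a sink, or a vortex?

sink

At P (2.8, 2.1) the arrows converge inward. Divergence about -3, curl ≈0 — negative divergence with near-zero curl is a sink.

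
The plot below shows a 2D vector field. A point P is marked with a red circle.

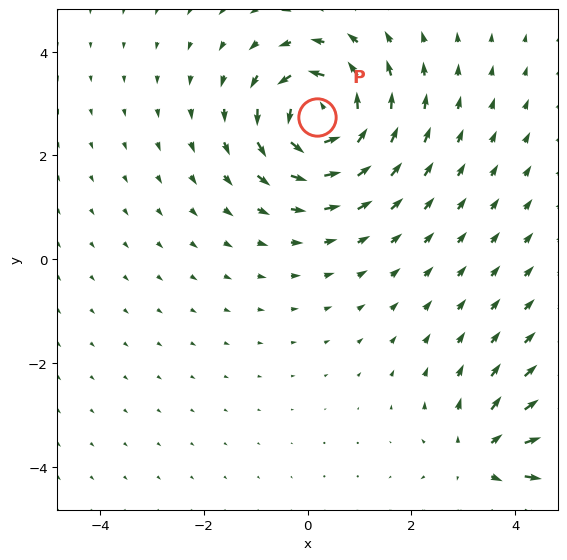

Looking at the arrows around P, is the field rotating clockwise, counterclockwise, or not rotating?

Near P at (0.2, 2.7) the arrows circulate counterclockwise. The curl (z-component) there is about +6; positive curl means counterclockwise rotation.

counterclockwise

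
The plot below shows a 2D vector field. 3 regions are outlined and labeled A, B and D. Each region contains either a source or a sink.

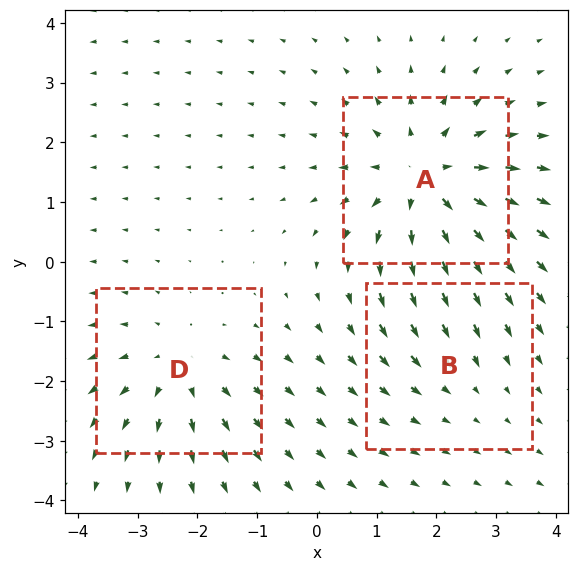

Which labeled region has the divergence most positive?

A

Divergence at each region's feature centre — A: about +5, B: about -2, D: about +3. Region A is most positive.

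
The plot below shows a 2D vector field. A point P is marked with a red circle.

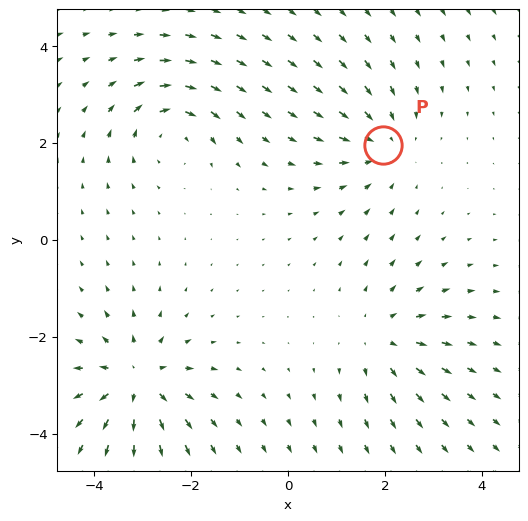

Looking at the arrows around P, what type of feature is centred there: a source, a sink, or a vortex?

At P (2.0, 2.0) the arrows converge inward. Divergence about -3, curl ≈0 — negative divergence with near-zero curl is a sink.

sink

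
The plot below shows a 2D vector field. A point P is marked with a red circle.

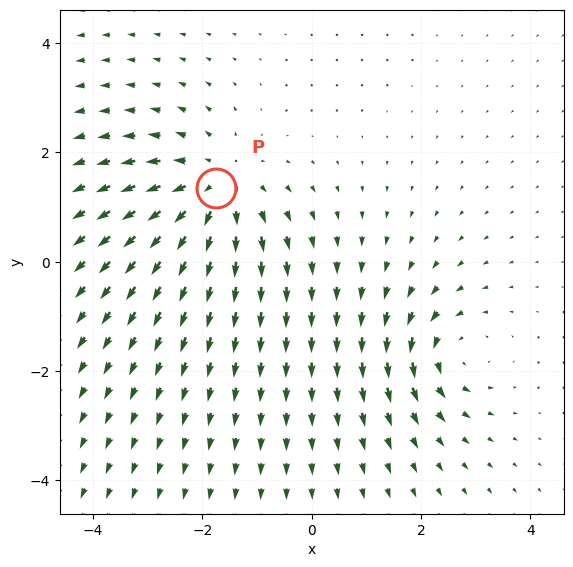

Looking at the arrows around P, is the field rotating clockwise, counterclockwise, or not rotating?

Near P at (-1.8, 1.3) the arrows show no circulation. The curl there is ≈0.

not rotating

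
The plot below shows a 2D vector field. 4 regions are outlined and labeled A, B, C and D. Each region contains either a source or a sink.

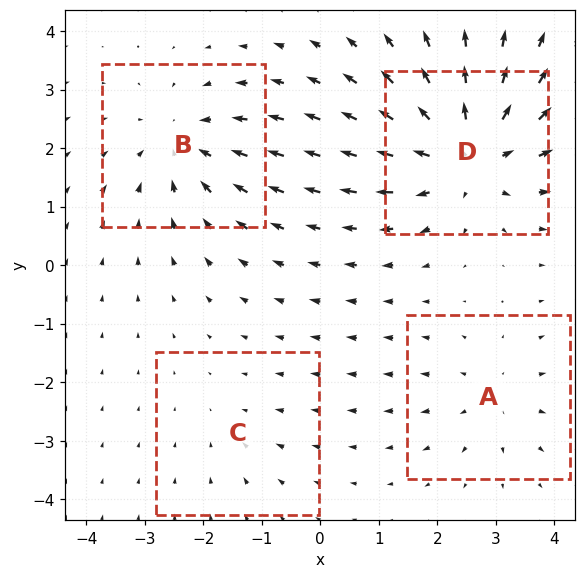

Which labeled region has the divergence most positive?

Divergence at each region's feature centre — A: about +3, B: about -4, C: about -2, D: about +6. Region D is most positive.

D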